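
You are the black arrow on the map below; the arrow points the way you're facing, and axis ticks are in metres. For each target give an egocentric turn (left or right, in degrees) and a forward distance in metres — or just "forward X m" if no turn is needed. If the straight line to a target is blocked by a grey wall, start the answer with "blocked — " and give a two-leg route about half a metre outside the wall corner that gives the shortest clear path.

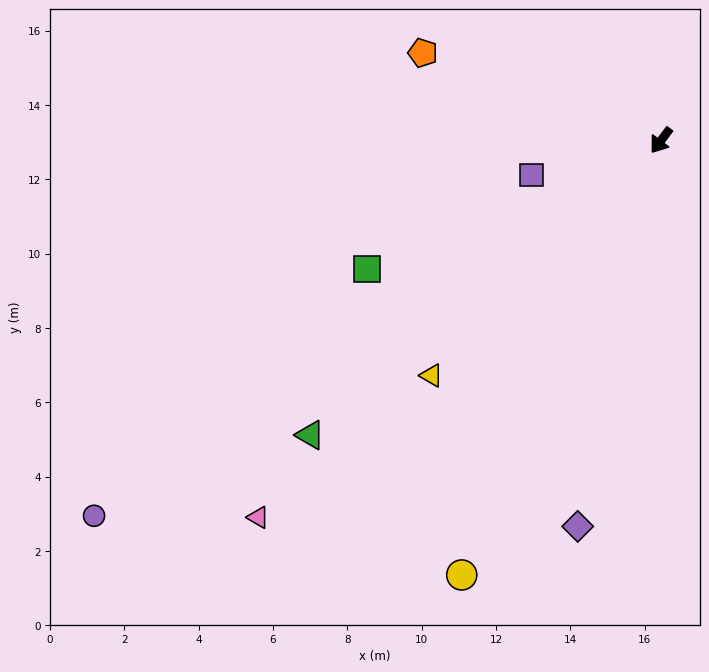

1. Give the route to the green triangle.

turn right 13°, forward 12.3 m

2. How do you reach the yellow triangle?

turn right 7°, forward 8.8 m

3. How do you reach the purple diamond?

turn left 25°, forward 10.6 m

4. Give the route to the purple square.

turn right 38°, forward 3.6 m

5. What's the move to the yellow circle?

turn left 12°, forward 12.9 m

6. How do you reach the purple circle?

turn right 20°, forward 18.3 m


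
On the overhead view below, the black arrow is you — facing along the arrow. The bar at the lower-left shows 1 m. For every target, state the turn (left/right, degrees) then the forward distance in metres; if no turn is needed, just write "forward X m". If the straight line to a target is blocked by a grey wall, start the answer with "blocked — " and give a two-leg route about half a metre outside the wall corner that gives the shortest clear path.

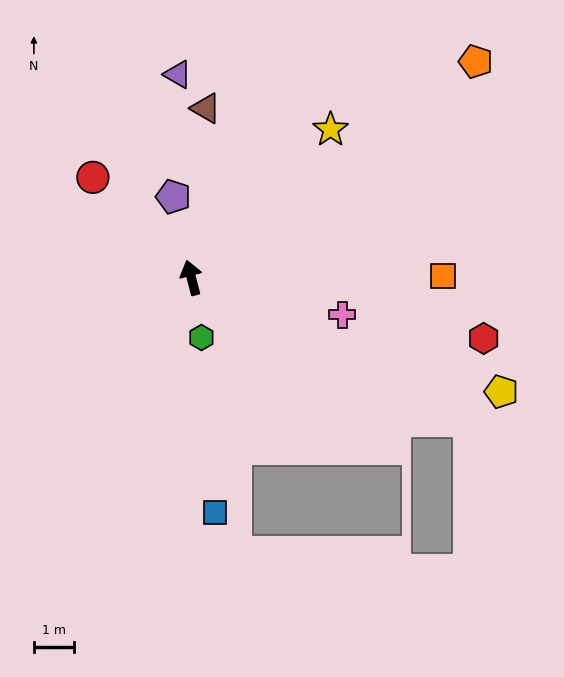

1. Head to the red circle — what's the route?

turn left 30°, forward 3.5 m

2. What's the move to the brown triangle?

turn right 19°, forward 4.3 m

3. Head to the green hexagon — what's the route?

turn left 175°, forward 1.5 m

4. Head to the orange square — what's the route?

turn right 104°, forward 6.3 m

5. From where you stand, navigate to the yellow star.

turn right 58°, forward 5.1 m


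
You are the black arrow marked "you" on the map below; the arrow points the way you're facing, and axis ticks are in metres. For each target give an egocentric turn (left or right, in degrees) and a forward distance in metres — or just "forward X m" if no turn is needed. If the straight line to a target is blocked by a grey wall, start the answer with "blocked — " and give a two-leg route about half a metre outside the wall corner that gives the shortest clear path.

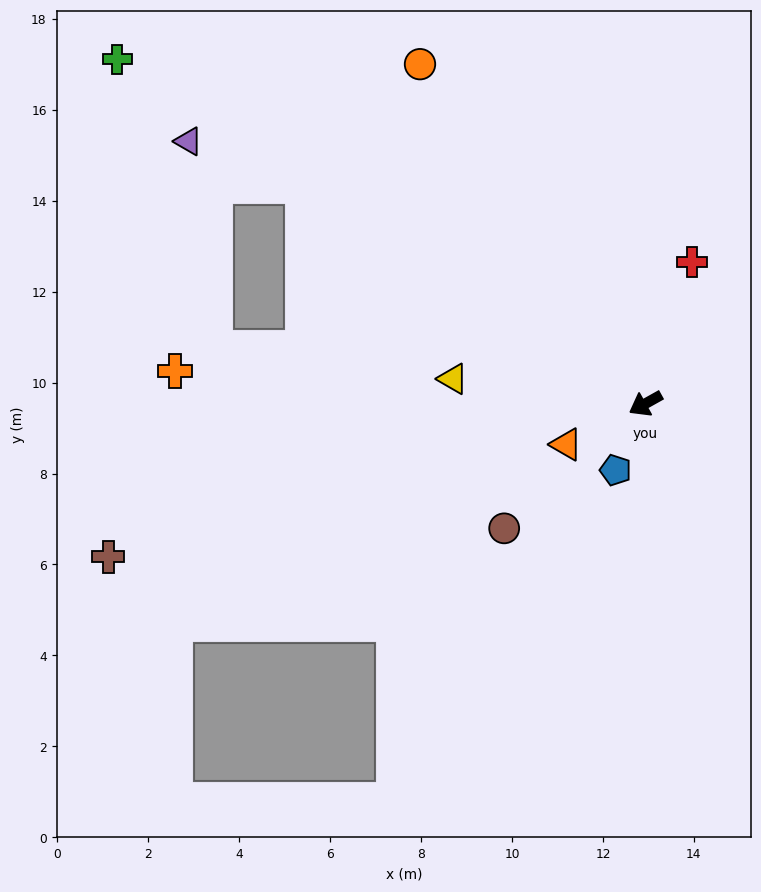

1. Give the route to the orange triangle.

forward 2.0 m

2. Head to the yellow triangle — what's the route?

turn right 36°, forward 4.3 m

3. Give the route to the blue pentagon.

turn left 37°, forward 1.6 m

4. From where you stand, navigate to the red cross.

turn right 137°, forward 3.3 m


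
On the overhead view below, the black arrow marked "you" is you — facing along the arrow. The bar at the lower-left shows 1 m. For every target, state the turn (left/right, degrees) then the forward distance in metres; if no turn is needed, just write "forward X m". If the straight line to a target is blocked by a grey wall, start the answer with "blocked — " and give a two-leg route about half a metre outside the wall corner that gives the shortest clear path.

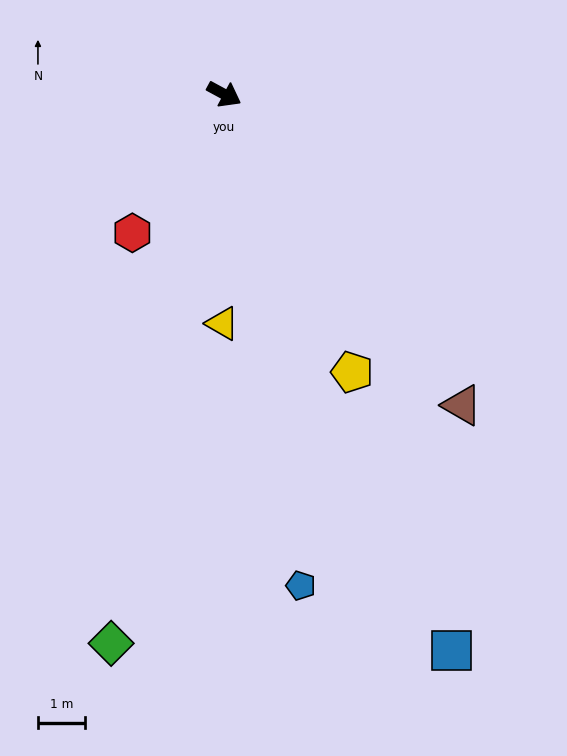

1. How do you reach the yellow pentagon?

turn right 37°, forward 6.5 m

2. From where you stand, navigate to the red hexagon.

turn right 95°, forward 3.5 m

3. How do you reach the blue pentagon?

turn right 53°, forward 10.6 m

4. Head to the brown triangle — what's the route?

turn right 24°, forward 8.3 m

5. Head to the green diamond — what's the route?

turn right 73°, forward 11.9 m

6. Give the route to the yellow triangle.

turn right 62°, forward 4.9 m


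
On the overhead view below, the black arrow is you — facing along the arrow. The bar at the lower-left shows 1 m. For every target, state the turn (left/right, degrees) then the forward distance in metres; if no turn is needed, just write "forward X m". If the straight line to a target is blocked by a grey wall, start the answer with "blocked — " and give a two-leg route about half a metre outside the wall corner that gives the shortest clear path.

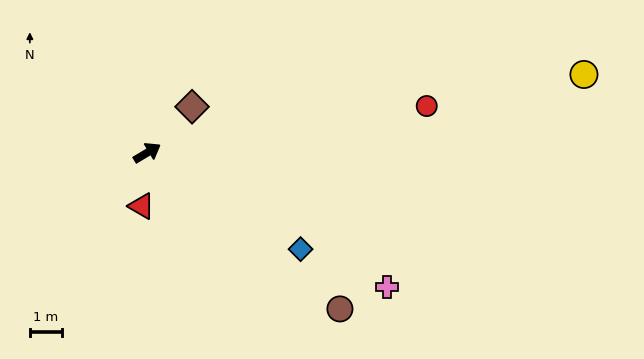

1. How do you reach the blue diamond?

turn right 63°, forward 5.6 m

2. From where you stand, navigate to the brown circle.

turn right 70°, forward 7.7 m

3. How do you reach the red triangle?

turn right 127°, forward 1.7 m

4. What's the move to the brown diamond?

turn left 15°, forward 2.0 m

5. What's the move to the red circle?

turn right 21°, forward 8.8 m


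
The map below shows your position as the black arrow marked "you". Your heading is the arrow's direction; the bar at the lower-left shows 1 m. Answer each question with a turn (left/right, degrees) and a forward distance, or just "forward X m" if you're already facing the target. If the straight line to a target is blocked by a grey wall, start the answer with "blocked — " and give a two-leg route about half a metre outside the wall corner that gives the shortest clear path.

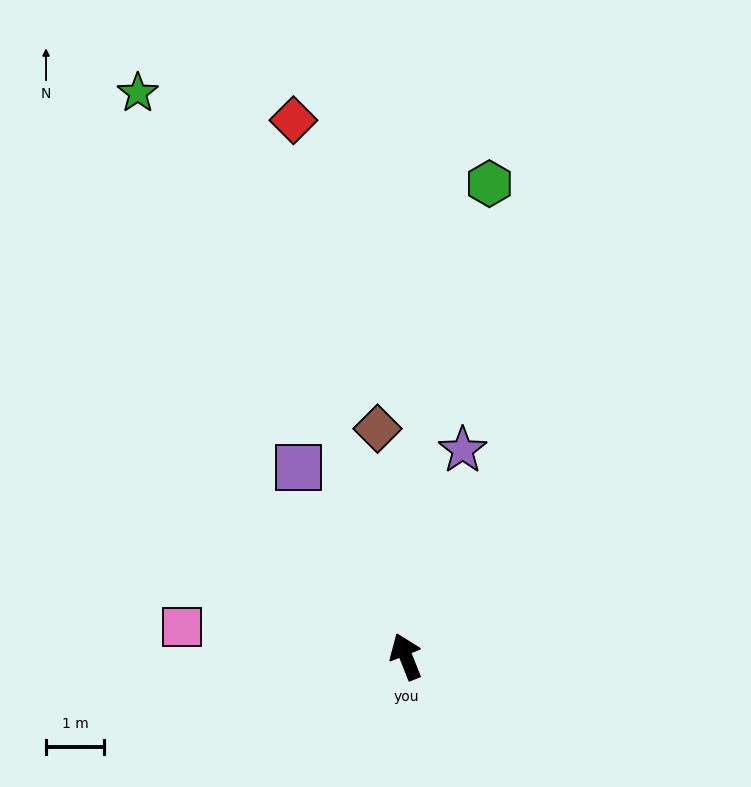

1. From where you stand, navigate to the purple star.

turn right 37°, forward 3.7 m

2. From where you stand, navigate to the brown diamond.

turn right 15°, forward 3.9 m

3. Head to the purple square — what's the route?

turn left 8°, forward 3.7 m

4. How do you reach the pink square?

turn left 61°, forward 3.9 m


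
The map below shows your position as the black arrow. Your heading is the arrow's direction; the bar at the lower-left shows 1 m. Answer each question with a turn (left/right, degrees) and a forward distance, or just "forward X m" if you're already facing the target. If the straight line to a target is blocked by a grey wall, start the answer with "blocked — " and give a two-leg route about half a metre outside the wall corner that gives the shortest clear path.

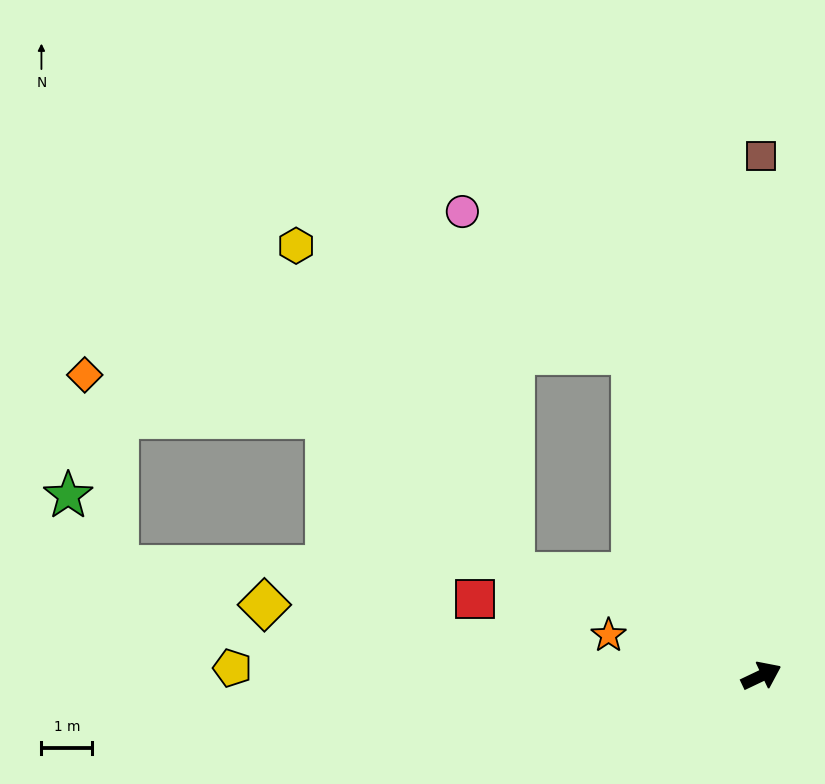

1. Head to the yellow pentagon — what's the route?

turn left 154°, forward 10.4 m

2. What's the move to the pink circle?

blocked — turn left 86°, forward 6.8 m, then turn left 29°, forward 4.4 m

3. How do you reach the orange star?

turn left 140°, forward 3.1 m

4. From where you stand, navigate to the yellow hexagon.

blocked — turn left 86°, forward 6.8 m, then turn left 51°, forward 7.0 m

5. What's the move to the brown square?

turn left 65°, forward 10.2 m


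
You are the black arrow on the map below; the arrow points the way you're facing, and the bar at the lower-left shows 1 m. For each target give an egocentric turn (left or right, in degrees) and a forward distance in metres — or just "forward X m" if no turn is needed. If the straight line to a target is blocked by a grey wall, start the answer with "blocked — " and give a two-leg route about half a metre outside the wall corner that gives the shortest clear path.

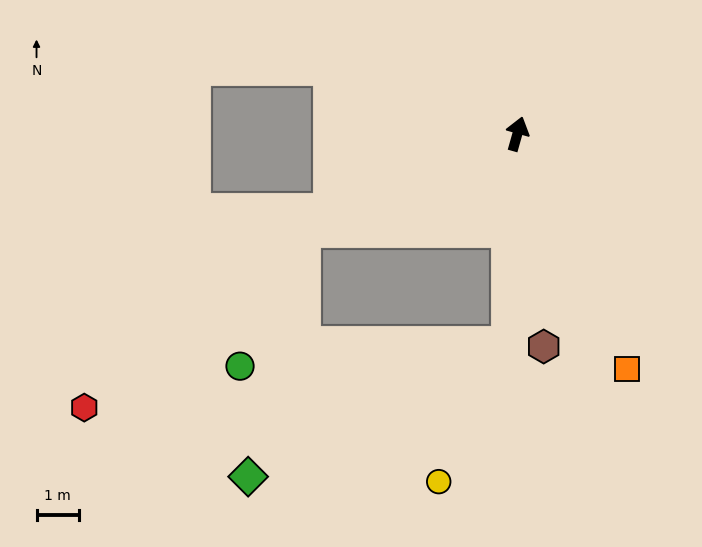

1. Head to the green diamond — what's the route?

blocked — turn left 130°, forward 5.6 m, then turn left 53°, forward 6.0 m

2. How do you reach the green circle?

blocked — turn left 130°, forward 5.6 m, then turn left 41°, forward 3.5 m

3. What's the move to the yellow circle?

blocked — turn right 166°, forward 5.0 m, then turn right 25°, forward 3.6 m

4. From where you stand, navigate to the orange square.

turn right 139°, forward 6.1 m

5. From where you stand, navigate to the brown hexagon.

turn right 157°, forward 5.1 m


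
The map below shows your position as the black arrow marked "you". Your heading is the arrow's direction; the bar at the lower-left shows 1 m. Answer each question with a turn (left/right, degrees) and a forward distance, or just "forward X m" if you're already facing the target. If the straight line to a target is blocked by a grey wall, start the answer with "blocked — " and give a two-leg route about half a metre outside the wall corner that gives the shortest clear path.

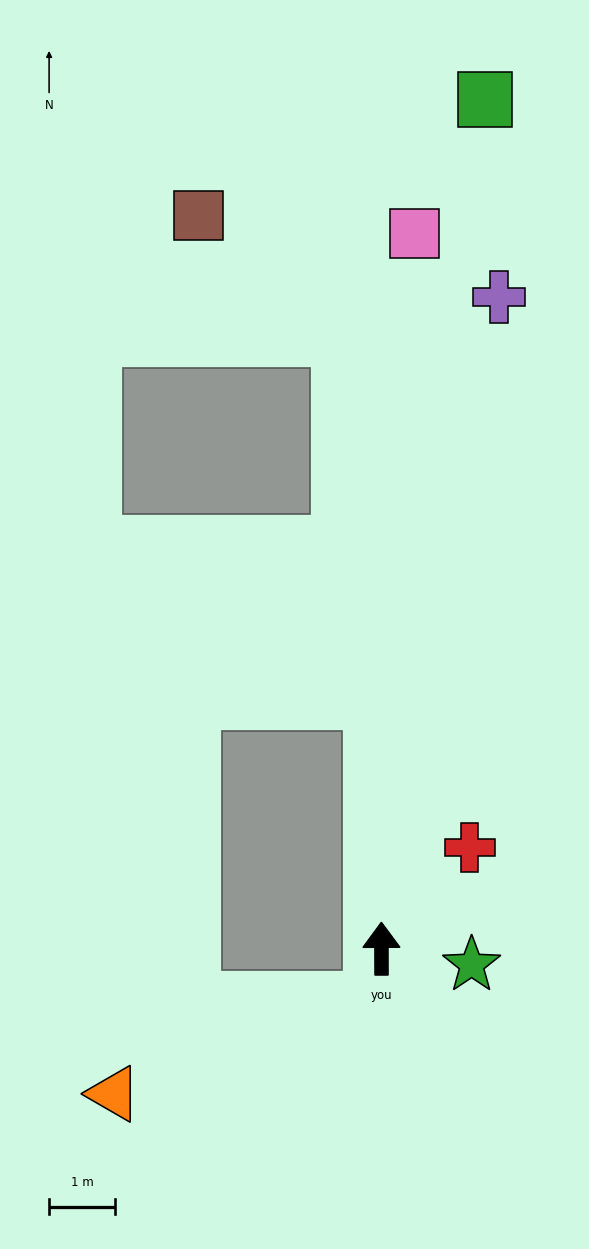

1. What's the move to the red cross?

turn right 41°, forward 2.0 m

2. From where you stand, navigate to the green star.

turn right 100°, forward 1.4 m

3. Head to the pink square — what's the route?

turn right 3°, forward 10.8 m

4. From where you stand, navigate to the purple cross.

turn right 10°, forward 10.0 m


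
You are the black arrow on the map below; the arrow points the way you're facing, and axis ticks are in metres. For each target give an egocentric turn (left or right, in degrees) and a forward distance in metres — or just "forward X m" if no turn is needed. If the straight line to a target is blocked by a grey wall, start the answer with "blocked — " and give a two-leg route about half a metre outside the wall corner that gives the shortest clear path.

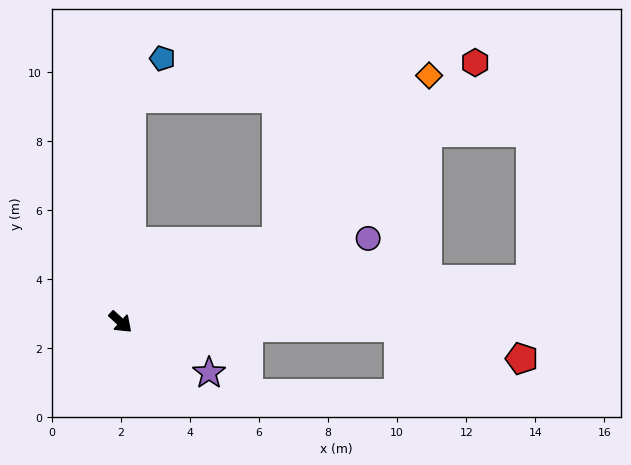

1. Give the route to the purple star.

turn left 13°, forward 3.0 m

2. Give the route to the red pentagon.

blocked — turn left 41°, forward 8.1 m, then turn right 13°, forward 3.7 m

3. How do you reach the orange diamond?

blocked — turn left 70°, forward 5.1 m, then turn left 20°, forward 6.5 m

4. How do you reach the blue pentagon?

blocked — turn left 130°, forward 6.5 m, then turn right 35°, forward 1.5 m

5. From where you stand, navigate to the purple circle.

turn left 61°, forward 7.6 m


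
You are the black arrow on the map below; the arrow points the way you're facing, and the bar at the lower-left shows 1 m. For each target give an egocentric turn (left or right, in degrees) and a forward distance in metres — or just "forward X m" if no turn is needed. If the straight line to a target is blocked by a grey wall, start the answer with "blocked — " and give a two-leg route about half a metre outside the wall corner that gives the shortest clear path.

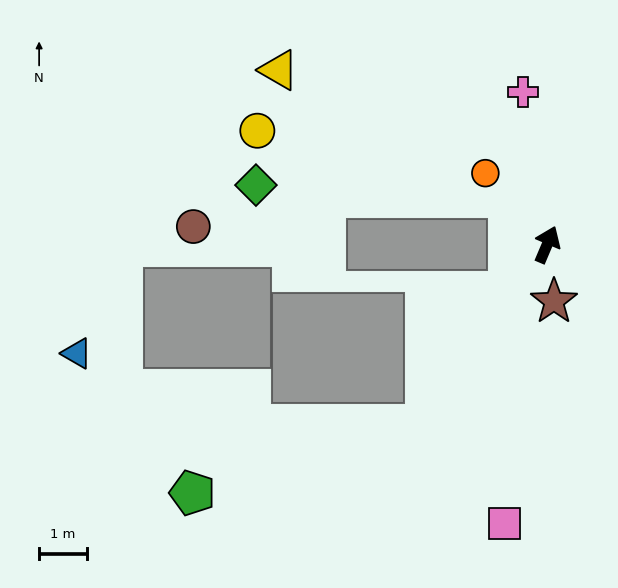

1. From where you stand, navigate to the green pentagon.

blocked — turn left 169°, forward 4.6 m, then turn right 40°, forward 5.1 m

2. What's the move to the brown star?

turn right 150°, forward 1.2 m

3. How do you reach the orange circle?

turn left 64°, forward 2.0 m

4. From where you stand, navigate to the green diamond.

blocked — turn left 63°, forward 1.3 m, then turn left 47°, forward 5.3 m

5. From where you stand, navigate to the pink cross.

turn left 32°, forward 3.2 m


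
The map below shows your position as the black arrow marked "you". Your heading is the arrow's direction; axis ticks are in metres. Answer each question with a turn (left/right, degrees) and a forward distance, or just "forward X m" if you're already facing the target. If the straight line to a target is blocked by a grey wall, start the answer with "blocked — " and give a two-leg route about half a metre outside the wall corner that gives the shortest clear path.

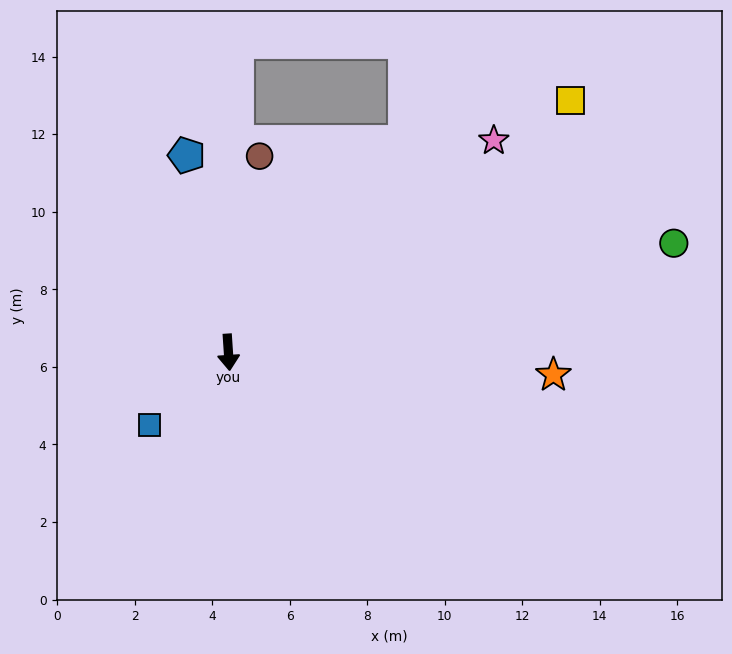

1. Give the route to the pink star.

turn left 125°, forward 8.8 m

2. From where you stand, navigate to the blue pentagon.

turn right 172°, forward 5.2 m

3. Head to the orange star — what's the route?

turn left 82°, forward 8.4 m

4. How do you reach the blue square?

turn right 51°, forward 2.8 m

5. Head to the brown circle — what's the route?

turn left 167°, forward 5.1 m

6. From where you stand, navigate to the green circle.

turn left 100°, forward 11.8 m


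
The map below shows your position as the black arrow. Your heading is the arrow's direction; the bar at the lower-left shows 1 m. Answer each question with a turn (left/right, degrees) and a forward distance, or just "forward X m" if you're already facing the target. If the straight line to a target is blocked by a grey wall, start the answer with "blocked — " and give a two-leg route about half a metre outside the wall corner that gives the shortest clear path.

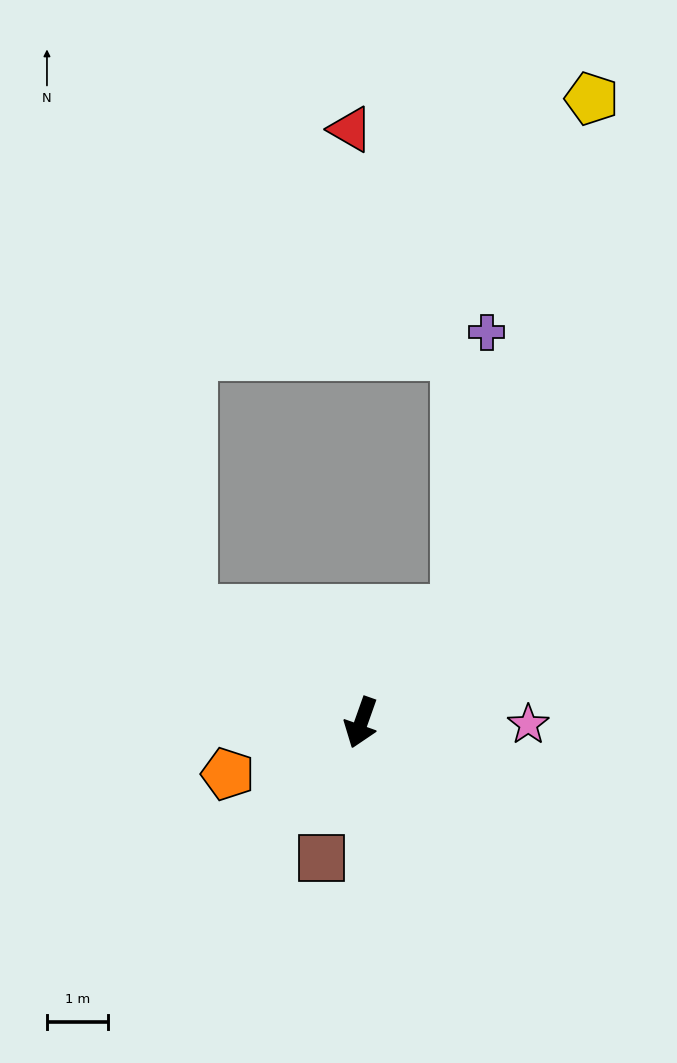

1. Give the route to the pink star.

turn left 109°, forward 2.7 m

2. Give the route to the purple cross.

blocked — turn left 159°, forward 2.4 m, then turn left 34°, forward 4.6 m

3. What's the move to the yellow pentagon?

blocked — turn left 159°, forward 2.4 m, then turn left 26°, forward 8.7 m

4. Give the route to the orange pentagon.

turn right 49°, forward 2.3 m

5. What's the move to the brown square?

turn left 3°, forward 2.3 m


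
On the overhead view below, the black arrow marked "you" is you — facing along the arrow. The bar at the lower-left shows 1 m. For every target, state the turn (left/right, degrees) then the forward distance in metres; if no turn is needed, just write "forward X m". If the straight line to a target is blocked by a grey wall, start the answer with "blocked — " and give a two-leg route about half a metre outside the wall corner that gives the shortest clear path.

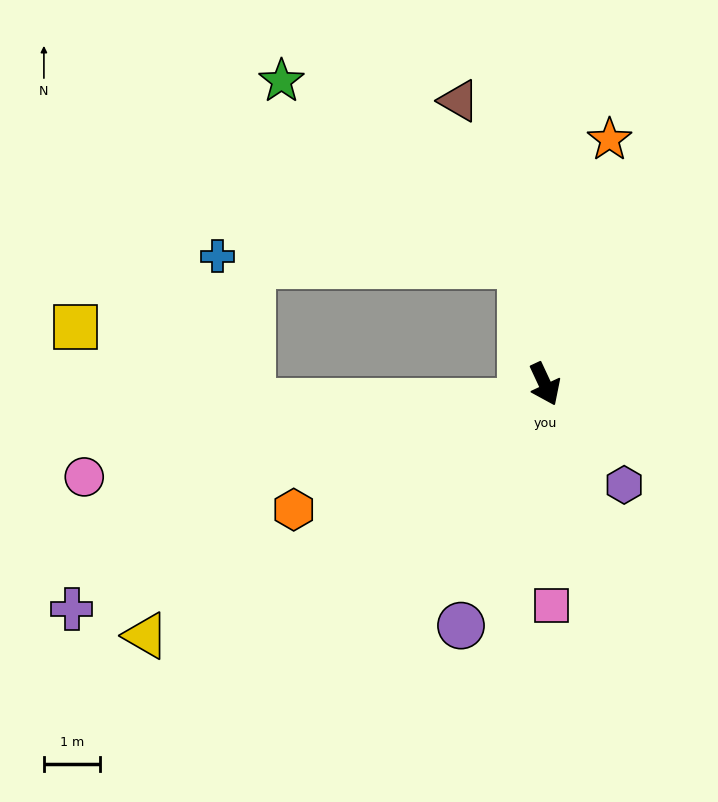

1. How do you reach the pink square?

turn right 23°, forward 3.9 m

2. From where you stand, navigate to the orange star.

turn left 140°, forward 4.5 m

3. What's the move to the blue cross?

blocked — turn left 166°, forward 2.2 m, then turn left 77°, forward 5.4 m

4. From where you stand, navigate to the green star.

blocked — turn left 166°, forward 2.2 m, then turn left 42°, forward 5.4 m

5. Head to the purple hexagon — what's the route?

turn left 13°, forward 2.3 m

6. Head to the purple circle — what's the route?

turn right 44°, forward 4.5 m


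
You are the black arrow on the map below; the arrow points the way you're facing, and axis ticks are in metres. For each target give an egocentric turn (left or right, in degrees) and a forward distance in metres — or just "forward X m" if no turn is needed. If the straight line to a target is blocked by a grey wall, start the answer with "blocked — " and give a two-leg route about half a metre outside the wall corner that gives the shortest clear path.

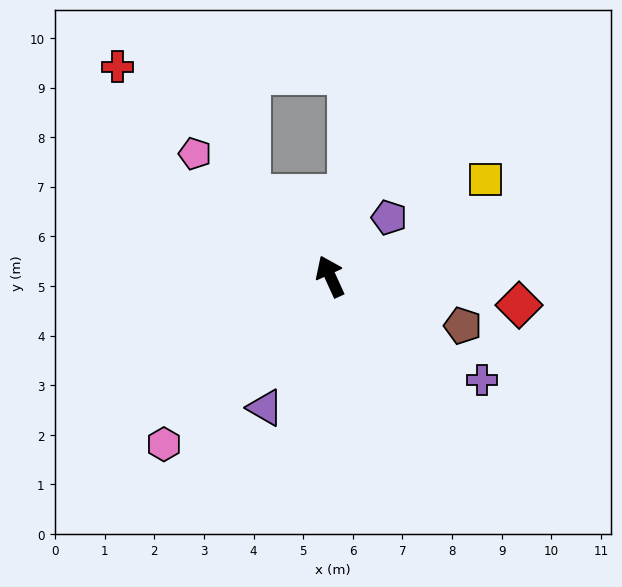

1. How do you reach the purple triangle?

turn left 129°, forward 3.0 m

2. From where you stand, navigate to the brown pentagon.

turn right 135°, forward 2.9 m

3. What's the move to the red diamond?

turn right 123°, forward 3.8 m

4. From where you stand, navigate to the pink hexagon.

turn left 111°, forward 4.8 m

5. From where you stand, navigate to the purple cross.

turn right 149°, forward 3.7 m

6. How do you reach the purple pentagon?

turn right 70°, forward 1.7 m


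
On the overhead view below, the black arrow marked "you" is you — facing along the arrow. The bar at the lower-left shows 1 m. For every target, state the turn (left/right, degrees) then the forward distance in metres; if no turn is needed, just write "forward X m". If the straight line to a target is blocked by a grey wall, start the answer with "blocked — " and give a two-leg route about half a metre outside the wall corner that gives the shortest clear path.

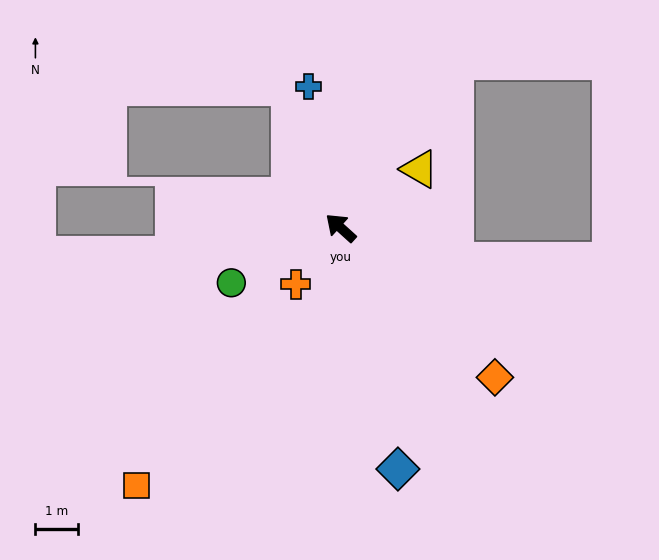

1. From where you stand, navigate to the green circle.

turn left 69°, forward 2.8 m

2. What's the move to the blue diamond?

turn left 145°, forward 5.8 m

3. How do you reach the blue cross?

turn right 35°, forward 3.4 m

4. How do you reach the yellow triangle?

turn right 101°, forward 2.3 m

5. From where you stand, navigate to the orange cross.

turn left 94°, forward 1.7 m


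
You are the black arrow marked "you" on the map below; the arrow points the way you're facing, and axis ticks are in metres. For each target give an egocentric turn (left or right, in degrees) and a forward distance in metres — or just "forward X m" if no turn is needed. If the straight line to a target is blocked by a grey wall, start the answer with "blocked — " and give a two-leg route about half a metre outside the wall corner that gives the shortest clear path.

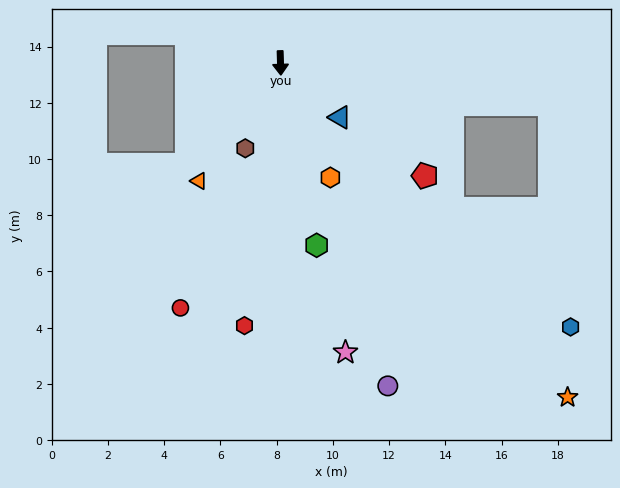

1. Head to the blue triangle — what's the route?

turn left 46°, forward 2.9 m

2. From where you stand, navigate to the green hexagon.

turn left 9°, forward 6.6 m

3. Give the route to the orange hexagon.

turn left 22°, forward 4.4 m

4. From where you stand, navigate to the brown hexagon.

turn right 24°, forward 3.3 m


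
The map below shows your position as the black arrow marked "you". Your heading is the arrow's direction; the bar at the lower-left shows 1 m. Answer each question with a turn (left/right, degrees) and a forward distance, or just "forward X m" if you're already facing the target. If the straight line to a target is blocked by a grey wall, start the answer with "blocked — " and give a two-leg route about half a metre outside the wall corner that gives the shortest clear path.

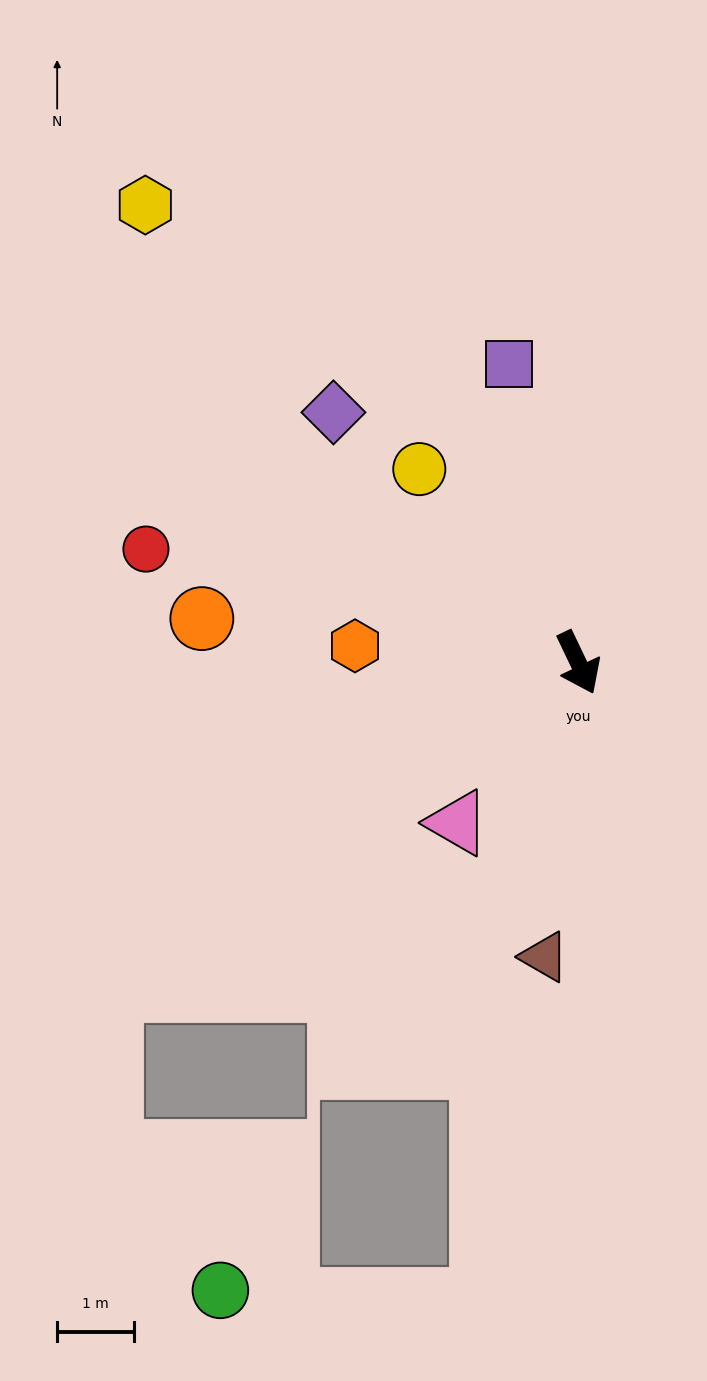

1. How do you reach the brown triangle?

turn right 32°, forward 3.9 m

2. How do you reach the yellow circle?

turn right 166°, forward 3.3 m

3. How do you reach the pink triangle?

turn right 63°, forward 2.6 m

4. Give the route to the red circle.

turn right 130°, forward 5.8 m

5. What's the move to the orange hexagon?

turn right 120°, forward 2.9 m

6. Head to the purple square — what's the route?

turn left 168°, forward 4.0 m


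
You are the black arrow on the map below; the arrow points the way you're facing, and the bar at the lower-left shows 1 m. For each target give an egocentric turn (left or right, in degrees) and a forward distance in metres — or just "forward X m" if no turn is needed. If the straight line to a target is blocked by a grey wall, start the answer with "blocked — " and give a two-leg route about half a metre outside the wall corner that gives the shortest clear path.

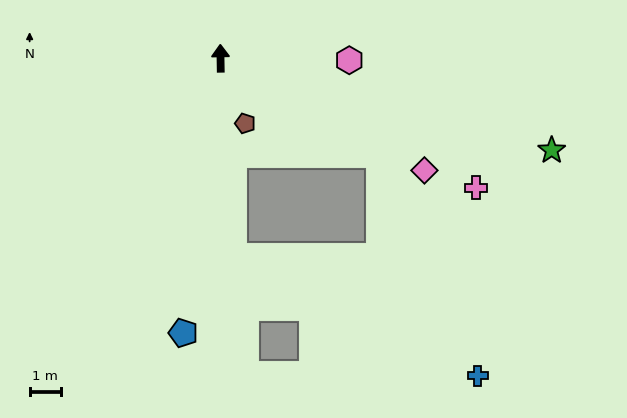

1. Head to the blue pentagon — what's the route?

turn left 171°, forward 8.8 m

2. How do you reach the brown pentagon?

turn right 160°, forward 2.2 m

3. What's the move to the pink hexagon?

turn right 92°, forward 4.1 m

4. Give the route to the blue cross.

blocked — turn right 122°, forward 5.9 m, then turn right 35°, forward 7.7 m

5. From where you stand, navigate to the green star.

turn right 106°, forward 10.9 m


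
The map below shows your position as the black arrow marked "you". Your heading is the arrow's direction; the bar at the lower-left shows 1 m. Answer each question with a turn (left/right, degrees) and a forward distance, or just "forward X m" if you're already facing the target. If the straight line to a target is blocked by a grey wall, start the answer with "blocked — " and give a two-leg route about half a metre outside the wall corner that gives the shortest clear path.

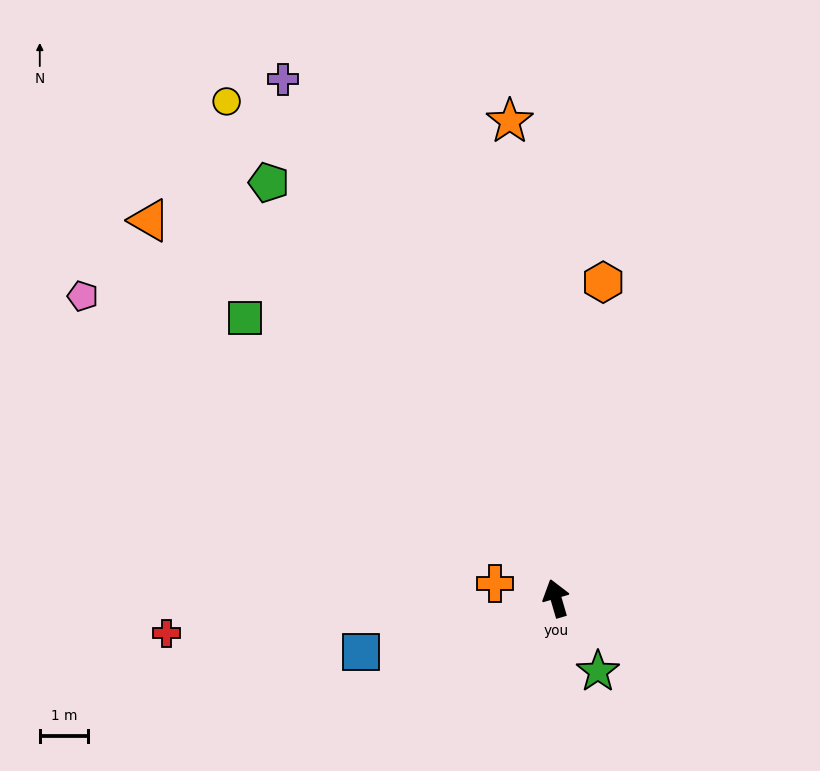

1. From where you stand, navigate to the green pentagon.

turn left 18°, forward 10.5 m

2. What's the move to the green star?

turn right 166°, forward 1.7 m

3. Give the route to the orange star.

turn right 11°, forward 9.9 m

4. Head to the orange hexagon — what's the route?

turn right 25°, forward 6.6 m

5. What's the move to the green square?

turn left 32°, forward 8.7 m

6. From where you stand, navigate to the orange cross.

turn left 60°, forward 1.3 m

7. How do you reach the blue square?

turn left 89°, forward 4.2 m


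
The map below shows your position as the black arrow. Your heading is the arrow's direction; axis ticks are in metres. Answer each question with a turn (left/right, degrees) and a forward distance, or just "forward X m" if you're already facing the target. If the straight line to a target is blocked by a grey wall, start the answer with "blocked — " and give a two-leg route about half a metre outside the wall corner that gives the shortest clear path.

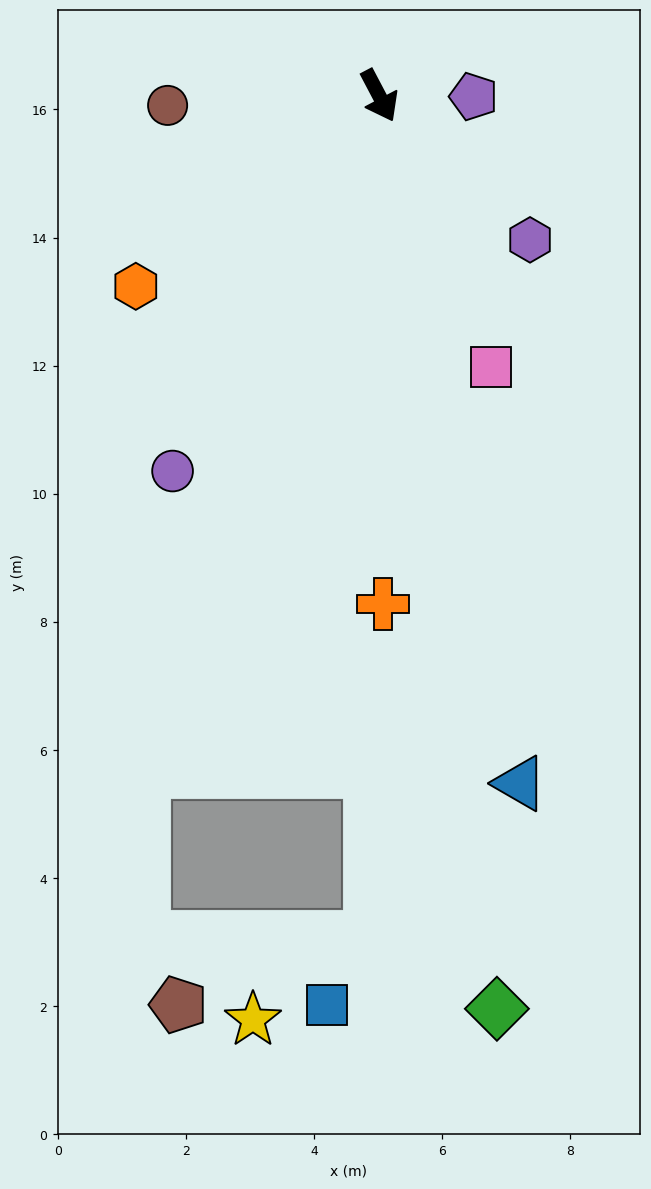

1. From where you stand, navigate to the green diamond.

turn right 20°, forward 14.4 m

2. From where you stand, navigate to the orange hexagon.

turn right 80°, forward 4.8 m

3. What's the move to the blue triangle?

turn right 16°, forward 11.0 m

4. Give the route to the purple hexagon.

turn left 19°, forward 3.3 m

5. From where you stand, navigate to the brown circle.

turn right 115°, forward 3.3 m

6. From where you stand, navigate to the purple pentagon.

turn left 62°, forward 1.5 m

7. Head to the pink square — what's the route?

turn right 5°, forward 4.6 m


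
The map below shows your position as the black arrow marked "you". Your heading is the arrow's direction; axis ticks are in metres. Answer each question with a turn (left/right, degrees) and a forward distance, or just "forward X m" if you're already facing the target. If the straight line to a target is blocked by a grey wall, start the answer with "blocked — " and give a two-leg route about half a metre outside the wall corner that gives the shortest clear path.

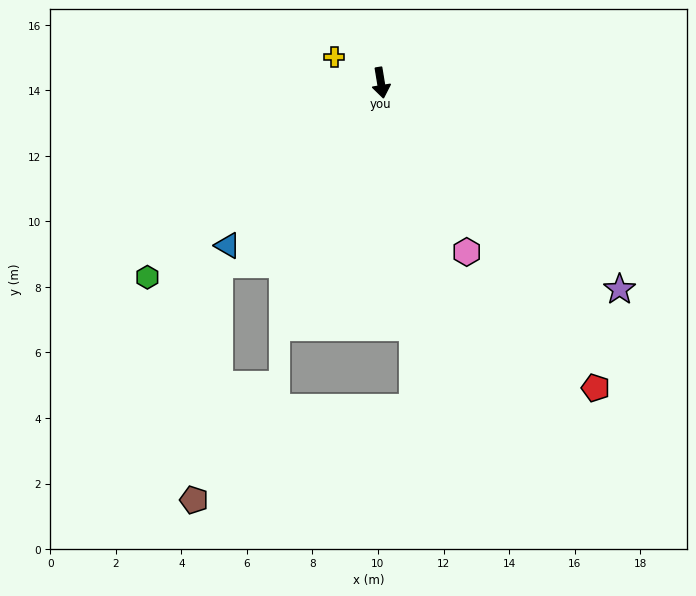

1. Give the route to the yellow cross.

turn right 128°, forward 1.6 m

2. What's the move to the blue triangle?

turn right 53°, forward 6.8 m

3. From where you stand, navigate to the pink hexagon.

turn left 18°, forward 5.8 m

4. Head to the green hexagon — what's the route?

turn right 60°, forward 9.3 m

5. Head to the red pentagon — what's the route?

turn left 26°, forward 11.4 m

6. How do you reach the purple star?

turn left 40°, forward 9.6 m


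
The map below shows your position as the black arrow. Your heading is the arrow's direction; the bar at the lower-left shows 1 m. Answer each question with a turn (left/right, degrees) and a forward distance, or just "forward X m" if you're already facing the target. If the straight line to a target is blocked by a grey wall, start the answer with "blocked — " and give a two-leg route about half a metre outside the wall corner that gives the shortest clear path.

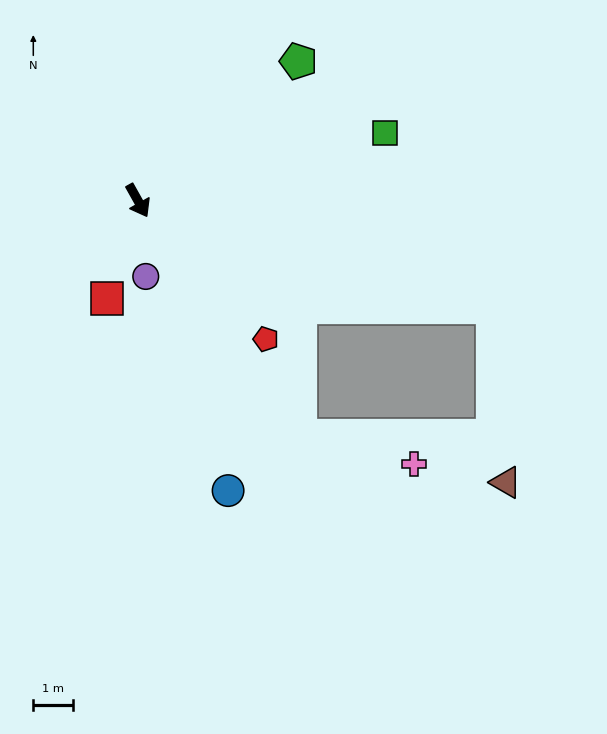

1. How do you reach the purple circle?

turn right 23°, forward 1.9 m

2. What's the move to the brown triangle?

blocked — turn left 44°, forward 9.2 m, then turn right 69°, forward 4.4 m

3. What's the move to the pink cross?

blocked — turn left 5°, forward 7.1 m, then turn left 42°, forward 2.9 m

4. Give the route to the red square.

turn right 47°, forward 2.6 m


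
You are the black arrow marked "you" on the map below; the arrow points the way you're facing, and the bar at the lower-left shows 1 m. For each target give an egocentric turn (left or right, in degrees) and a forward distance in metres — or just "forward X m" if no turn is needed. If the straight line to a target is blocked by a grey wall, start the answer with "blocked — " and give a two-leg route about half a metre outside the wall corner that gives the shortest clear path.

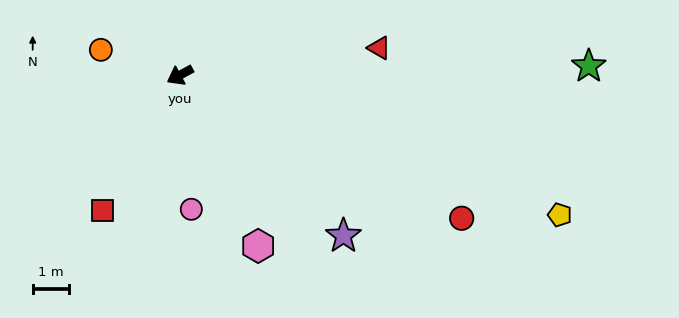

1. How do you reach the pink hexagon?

turn left 86°, forward 5.1 m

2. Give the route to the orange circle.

turn right 46°, forward 2.3 m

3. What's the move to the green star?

turn left 153°, forward 11.1 m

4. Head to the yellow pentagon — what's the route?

turn left 131°, forward 11.0 m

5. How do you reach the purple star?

turn left 107°, forward 6.2 m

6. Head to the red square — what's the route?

turn left 32°, forward 4.2 m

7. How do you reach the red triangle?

turn left 159°, forward 5.5 m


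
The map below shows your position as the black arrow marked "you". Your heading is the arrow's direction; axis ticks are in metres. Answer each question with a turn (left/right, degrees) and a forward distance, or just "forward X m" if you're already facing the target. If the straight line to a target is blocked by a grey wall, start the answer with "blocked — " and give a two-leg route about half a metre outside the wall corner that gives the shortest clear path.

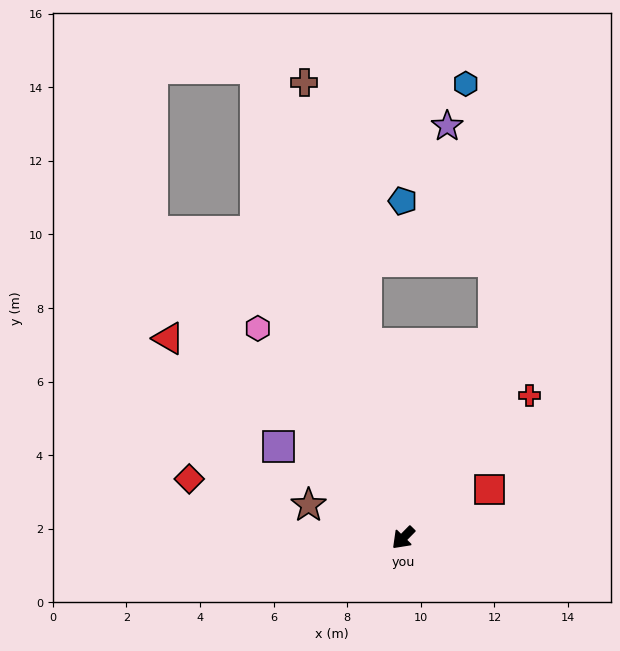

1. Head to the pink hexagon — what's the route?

turn right 101°, forward 6.9 m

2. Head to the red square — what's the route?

turn left 164°, forward 2.7 m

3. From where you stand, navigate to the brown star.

turn right 65°, forward 2.7 m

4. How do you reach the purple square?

turn right 82°, forward 4.2 m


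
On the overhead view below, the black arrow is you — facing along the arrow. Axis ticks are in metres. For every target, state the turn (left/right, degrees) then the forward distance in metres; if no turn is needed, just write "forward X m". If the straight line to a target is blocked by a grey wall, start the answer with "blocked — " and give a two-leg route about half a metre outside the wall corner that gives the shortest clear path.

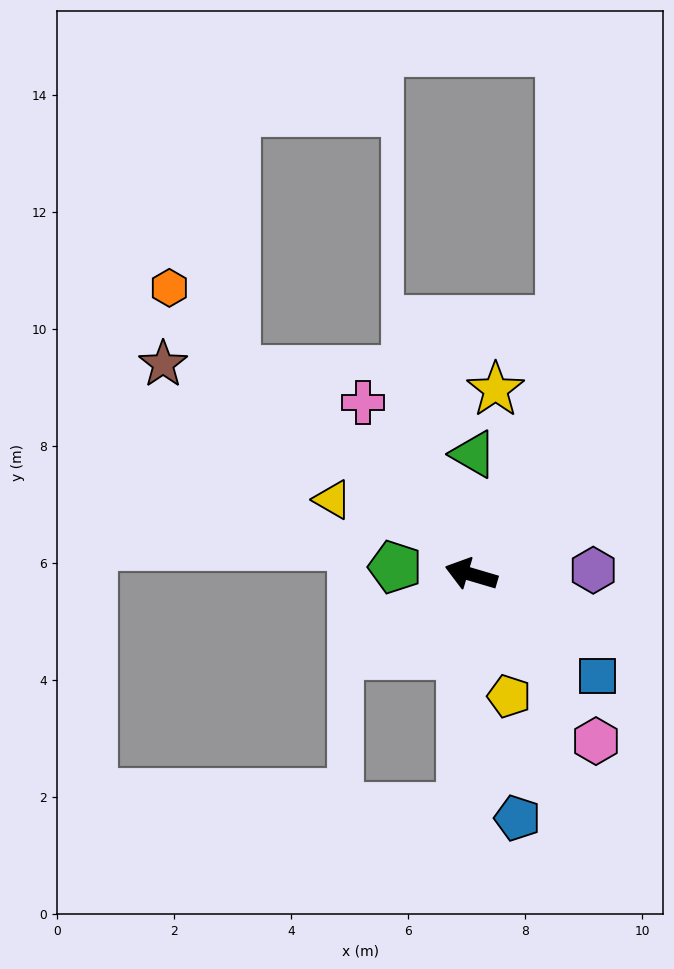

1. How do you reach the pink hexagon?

turn left 143°, forward 3.6 m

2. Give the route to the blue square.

turn left 158°, forward 2.8 m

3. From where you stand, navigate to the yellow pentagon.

turn left 124°, forward 2.2 m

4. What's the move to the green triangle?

turn right 75°, forward 2.1 m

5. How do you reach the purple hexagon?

turn right 162°, forward 2.1 m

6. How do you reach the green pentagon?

turn left 11°, forward 1.3 m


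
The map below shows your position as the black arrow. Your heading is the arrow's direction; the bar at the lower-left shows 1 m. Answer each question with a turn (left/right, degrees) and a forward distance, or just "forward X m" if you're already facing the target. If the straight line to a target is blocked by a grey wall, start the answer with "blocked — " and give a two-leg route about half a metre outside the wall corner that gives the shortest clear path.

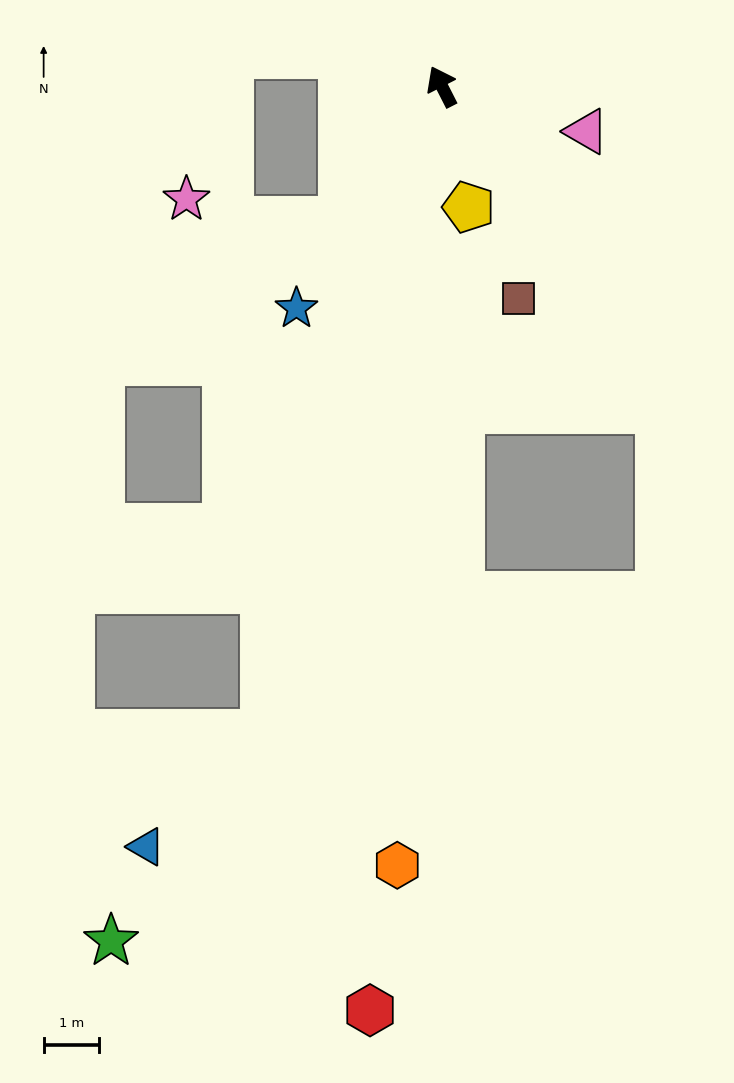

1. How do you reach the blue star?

turn left 120°, forward 4.8 m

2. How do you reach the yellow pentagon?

turn left 165°, forward 2.2 m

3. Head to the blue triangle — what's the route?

blocked — turn left 138°, forward 12.1 m, then turn right 31°, forward 3.0 m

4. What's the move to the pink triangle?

turn right 134°, forward 2.7 m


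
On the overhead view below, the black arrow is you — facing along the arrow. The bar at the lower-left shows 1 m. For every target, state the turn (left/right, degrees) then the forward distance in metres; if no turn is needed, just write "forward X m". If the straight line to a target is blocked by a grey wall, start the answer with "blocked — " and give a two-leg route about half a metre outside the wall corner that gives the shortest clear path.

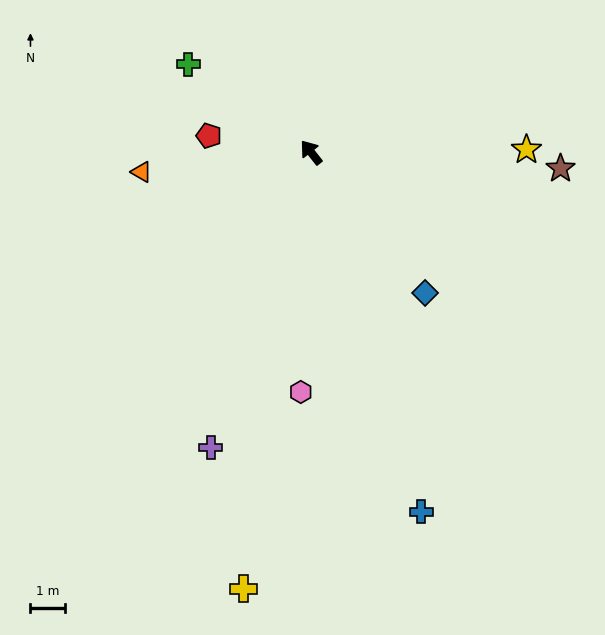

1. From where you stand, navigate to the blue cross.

turn left 159°, forward 10.9 m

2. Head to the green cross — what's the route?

turn left 16°, forward 4.4 m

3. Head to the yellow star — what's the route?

turn right 127°, forward 6.2 m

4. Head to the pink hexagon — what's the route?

turn left 139°, forward 6.9 m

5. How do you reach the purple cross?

turn left 123°, forward 9.0 m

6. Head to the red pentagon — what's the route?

turn left 43°, forward 3.0 m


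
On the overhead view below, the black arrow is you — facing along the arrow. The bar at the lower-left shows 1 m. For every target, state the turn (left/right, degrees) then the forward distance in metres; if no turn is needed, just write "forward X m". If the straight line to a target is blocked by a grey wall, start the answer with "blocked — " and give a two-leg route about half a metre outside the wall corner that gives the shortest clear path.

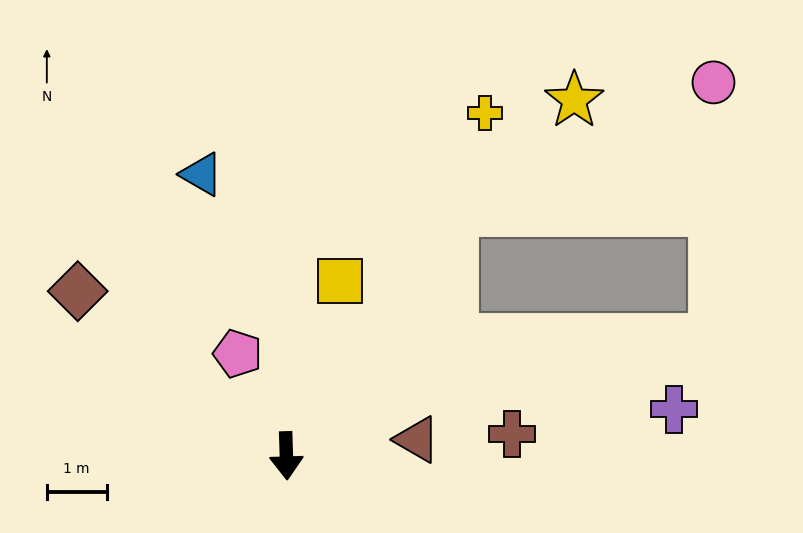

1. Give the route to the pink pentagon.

turn right 156°, forward 1.9 m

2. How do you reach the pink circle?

blocked — turn left 144°, forward 5.0 m, then turn right 29°, forward 4.9 m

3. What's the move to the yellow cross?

turn left 148°, forward 6.6 m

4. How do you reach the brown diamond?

turn right 130°, forward 4.5 m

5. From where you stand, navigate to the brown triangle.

turn left 95°, forward 2.2 m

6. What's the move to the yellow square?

turn left 161°, forward 3.1 m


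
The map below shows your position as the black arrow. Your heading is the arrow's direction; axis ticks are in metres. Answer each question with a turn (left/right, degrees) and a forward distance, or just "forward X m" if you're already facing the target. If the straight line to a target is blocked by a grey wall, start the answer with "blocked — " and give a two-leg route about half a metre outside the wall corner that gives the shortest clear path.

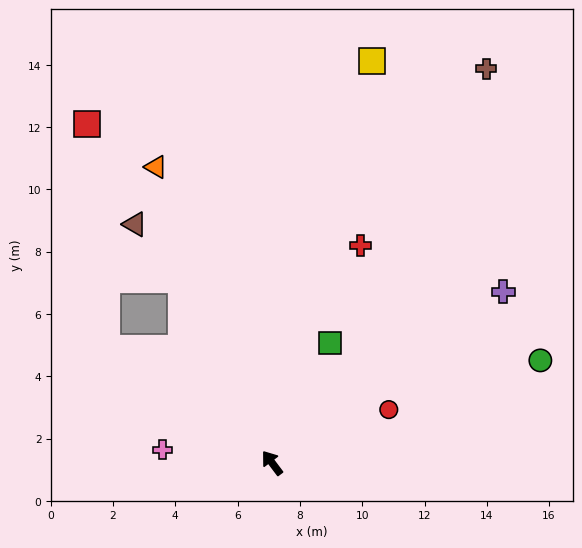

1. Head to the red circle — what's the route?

turn right 102°, forward 4.1 m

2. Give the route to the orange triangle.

turn right 16°, forward 10.2 m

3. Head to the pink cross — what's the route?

turn left 46°, forward 3.5 m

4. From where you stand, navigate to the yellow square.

turn right 51°, forward 13.3 m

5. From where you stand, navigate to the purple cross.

turn right 90°, forward 9.2 m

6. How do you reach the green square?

turn right 63°, forward 4.3 m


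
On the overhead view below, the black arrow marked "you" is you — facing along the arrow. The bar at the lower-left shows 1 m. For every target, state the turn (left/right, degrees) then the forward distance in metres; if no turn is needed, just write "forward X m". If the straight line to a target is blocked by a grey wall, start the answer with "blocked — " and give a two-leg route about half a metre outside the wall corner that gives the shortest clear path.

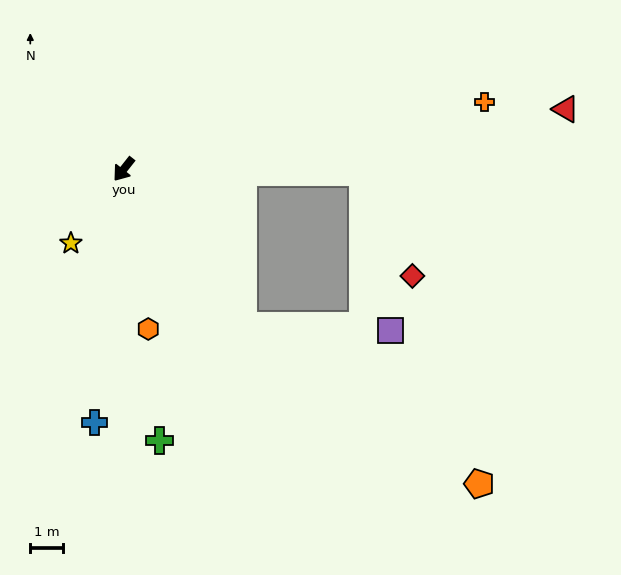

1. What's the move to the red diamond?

blocked — turn left 128°, forward 7.3 m, then turn right 64°, forward 3.5 m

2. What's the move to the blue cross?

turn left 32°, forward 7.8 m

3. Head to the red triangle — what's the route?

turn left 136°, forward 13.6 m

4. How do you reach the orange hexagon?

turn left 47°, forward 4.9 m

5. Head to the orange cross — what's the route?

turn left 139°, forward 11.2 m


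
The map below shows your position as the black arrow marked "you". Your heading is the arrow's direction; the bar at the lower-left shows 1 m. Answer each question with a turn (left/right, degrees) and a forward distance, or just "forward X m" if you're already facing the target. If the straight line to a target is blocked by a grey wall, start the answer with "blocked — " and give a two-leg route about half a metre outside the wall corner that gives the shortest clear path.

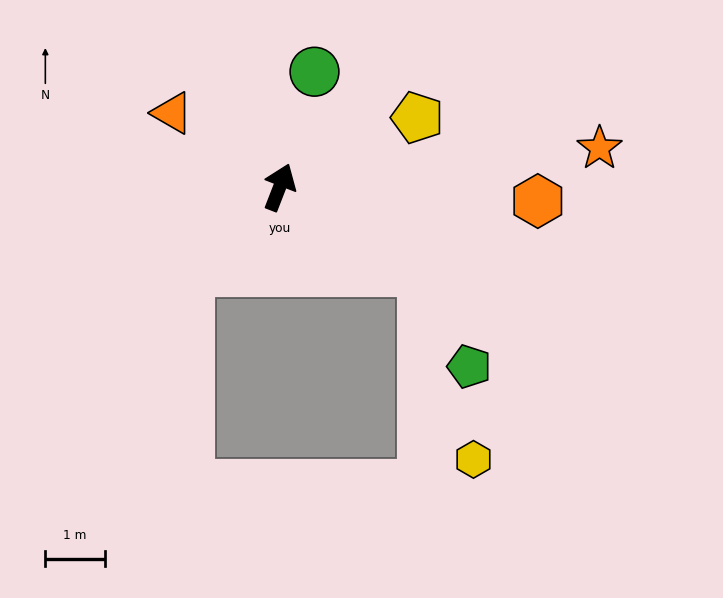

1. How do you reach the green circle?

turn left 4°, forward 2.0 m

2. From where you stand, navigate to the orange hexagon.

turn right 72°, forward 4.4 m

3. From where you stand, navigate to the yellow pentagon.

turn right 42°, forward 2.6 m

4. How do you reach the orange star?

turn right 62°, forward 5.4 m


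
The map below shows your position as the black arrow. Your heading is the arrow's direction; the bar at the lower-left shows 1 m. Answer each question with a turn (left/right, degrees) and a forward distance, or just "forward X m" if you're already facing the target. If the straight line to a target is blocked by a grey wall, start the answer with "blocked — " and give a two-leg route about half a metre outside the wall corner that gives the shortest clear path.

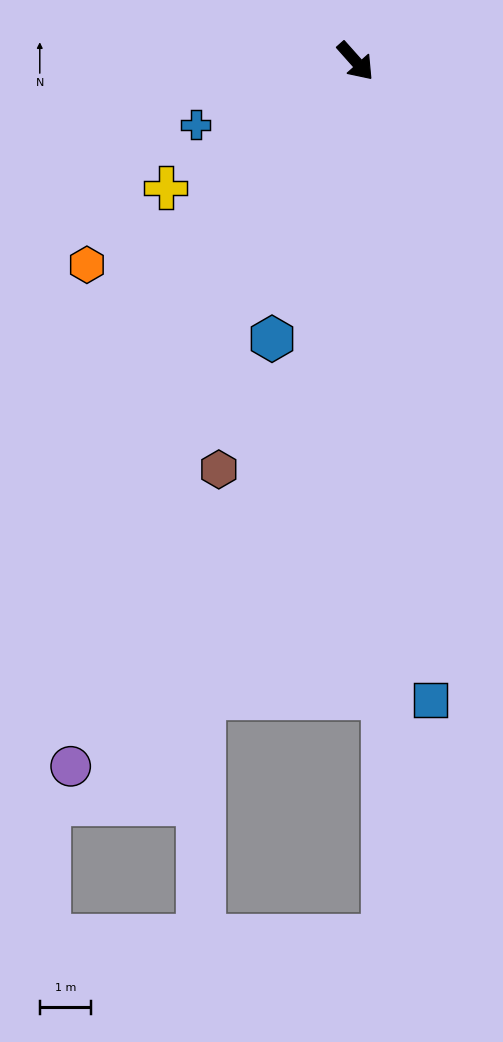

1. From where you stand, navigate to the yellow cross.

turn right 98°, forward 4.4 m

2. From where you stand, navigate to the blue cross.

turn right 110°, forward 3.3 m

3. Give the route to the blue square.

turn right 35°, forward 12.5 m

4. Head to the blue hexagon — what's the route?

turn right 58°, forward 5.6 m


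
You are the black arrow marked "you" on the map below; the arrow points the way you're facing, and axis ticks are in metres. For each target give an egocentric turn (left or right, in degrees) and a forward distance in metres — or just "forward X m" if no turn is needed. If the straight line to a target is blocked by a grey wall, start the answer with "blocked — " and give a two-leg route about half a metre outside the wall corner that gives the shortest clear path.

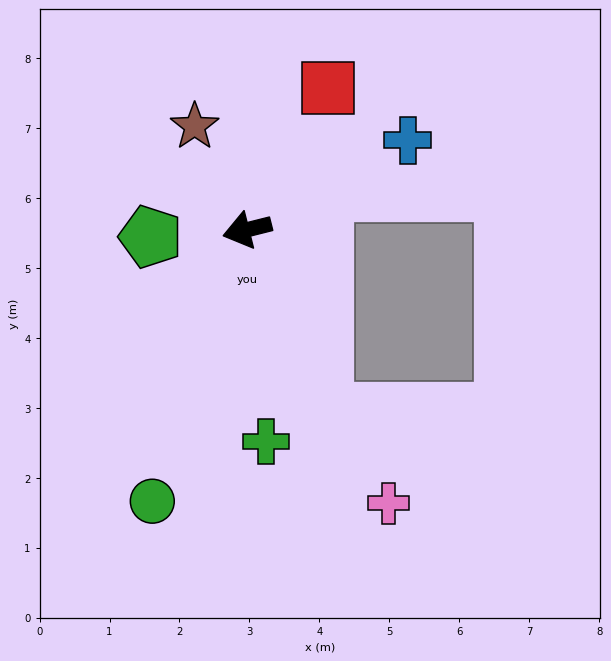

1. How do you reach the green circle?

turn left 57°, forward 4.1 m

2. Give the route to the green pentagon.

turn right 10°, forward 1.4 m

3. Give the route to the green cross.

turn left 81°, forward 3.0 m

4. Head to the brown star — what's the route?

turn right 77°, forward 1.7 m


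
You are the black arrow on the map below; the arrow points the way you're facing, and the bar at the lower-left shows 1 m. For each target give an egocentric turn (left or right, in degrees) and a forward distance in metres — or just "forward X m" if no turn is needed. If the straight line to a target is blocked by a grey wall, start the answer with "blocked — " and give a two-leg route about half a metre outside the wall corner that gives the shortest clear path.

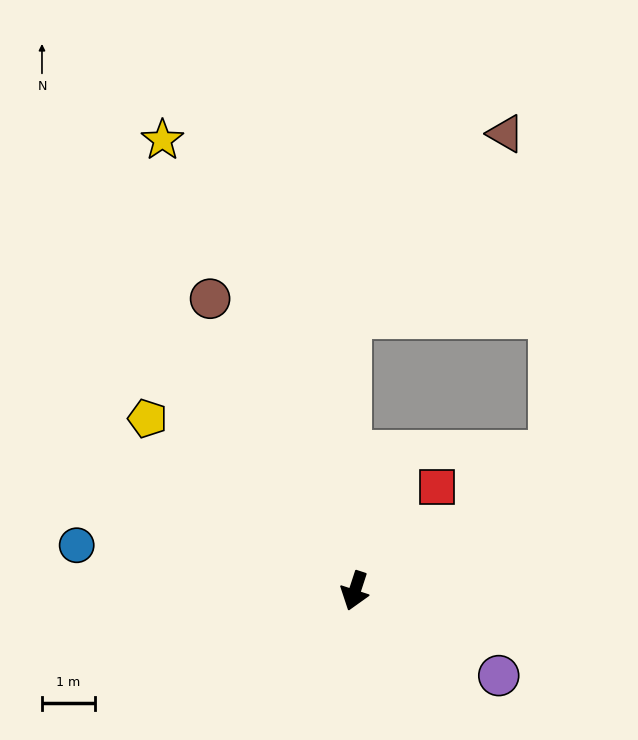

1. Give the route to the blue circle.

turn right 81°, forward 5.3 m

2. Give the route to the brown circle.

turn right 136°, forward 6.1 m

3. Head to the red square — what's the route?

turn left 160°, forward 2.5 m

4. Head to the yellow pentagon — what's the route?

turn right 112°, forward 5.1 m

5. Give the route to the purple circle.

turn left 78°, forward 3.1 m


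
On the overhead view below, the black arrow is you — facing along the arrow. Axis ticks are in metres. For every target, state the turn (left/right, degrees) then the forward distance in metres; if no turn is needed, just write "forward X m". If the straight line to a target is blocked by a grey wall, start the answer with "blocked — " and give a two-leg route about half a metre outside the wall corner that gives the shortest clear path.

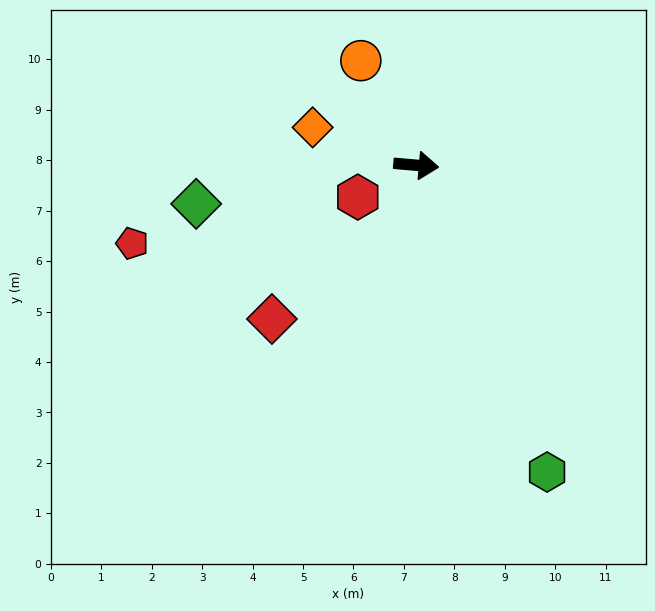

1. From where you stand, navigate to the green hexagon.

turn right 62°, forward 6.6 m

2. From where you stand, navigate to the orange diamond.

turn left 165°, forward 2.2 m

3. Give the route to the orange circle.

turn left 123°, forward 2.3 m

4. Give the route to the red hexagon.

turn right 146°, forward 1.3 m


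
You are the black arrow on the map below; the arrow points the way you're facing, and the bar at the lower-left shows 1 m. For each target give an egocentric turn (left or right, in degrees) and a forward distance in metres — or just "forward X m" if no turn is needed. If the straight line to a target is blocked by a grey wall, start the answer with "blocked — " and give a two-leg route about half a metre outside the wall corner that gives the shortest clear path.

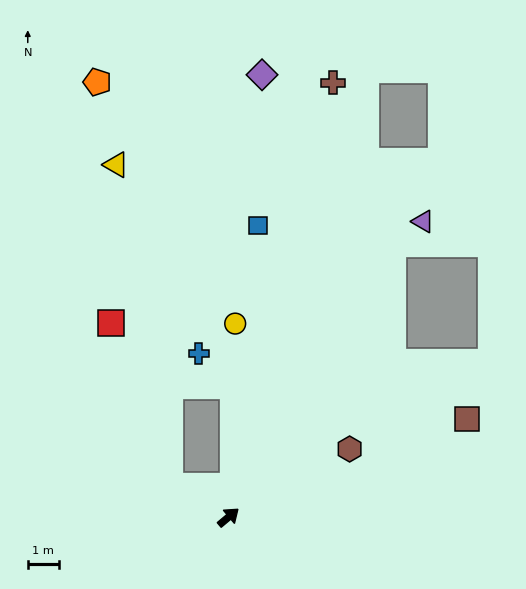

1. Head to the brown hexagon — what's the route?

turn right 11°, forward 4.5 m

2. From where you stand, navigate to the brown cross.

turn left 36°, forward 14.4 m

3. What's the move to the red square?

blocked — turn left 112°, forward 2.1 m, then turn right 42°, forward 5.6 m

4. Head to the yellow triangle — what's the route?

blocked — turn left 112°, forward 2.1 m, then turn right 53°, forward 10.5 m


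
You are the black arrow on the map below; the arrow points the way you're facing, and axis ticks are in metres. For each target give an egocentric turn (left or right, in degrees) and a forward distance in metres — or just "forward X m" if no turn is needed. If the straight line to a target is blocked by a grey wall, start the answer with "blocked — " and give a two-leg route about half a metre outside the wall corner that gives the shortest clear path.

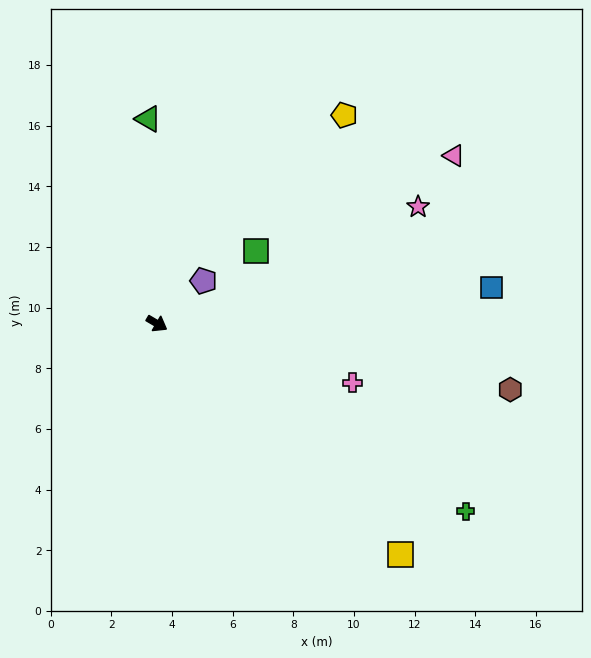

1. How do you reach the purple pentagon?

turn left 73°, forward 2.1 m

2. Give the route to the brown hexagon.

turn left 20°, forward 11.9 m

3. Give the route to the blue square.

turn left 37°, forward 11.1 m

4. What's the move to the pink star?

turn left 54°, forward 9.4 m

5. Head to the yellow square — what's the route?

turn right 13°, forward 11.1 m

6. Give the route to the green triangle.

turn left 123°, forward 6.8 m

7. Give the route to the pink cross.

turn left 14°, forward 6.7 m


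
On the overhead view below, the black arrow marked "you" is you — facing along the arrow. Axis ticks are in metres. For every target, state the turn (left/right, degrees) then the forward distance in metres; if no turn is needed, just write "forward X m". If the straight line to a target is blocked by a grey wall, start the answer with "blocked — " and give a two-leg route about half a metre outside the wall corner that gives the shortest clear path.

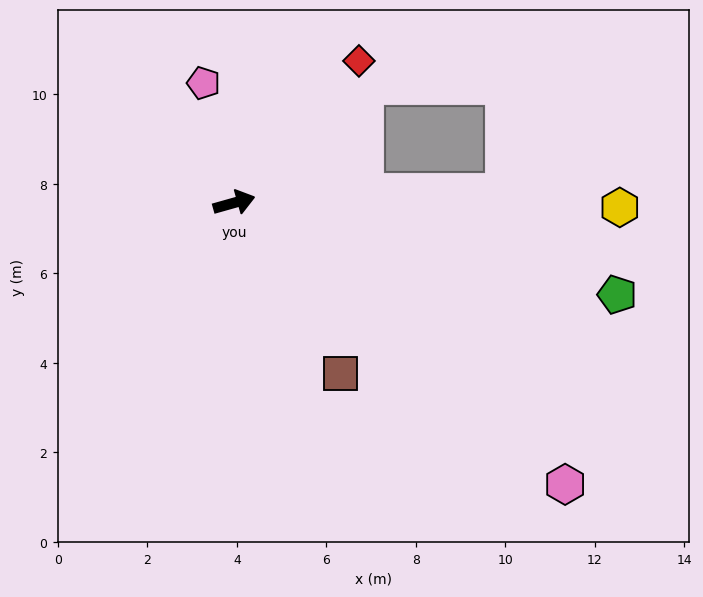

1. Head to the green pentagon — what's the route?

turn right 29°, forward 8.8 m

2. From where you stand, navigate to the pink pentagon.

turn left 89°, forward 2.8 m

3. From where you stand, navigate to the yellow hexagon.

turn right 16°, forward 8.6 m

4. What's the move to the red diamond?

turn left 33°, forward 4.2 m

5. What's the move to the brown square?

turn right 74°, forward 4.5 m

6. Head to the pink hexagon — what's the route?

turn right 56°, forward 9.7 m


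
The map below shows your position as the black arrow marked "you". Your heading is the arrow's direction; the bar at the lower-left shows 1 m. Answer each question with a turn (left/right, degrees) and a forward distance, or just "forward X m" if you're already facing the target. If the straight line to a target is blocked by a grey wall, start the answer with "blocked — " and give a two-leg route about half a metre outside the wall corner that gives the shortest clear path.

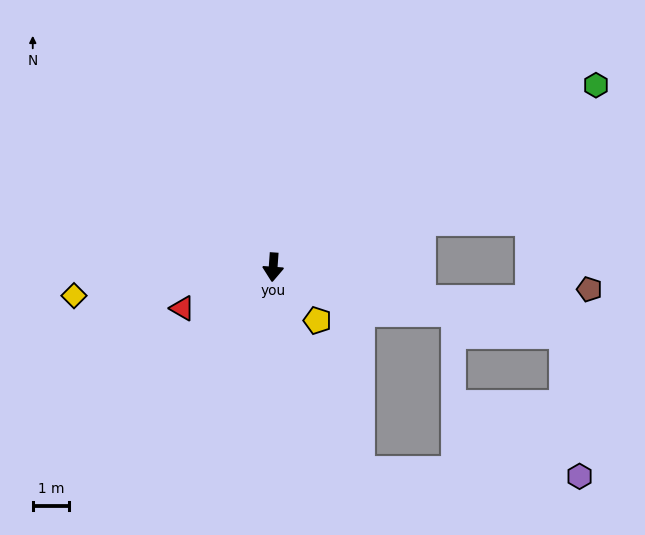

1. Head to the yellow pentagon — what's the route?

turn left 44°, forward 1.9 m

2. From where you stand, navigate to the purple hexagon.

blocked — turn left 27°, forward 6.1 m, then turn left 66°, forward 6.1 m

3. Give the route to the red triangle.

turn right 62°, forward 2.7 m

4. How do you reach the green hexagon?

turn left 123°, forward 10.2 m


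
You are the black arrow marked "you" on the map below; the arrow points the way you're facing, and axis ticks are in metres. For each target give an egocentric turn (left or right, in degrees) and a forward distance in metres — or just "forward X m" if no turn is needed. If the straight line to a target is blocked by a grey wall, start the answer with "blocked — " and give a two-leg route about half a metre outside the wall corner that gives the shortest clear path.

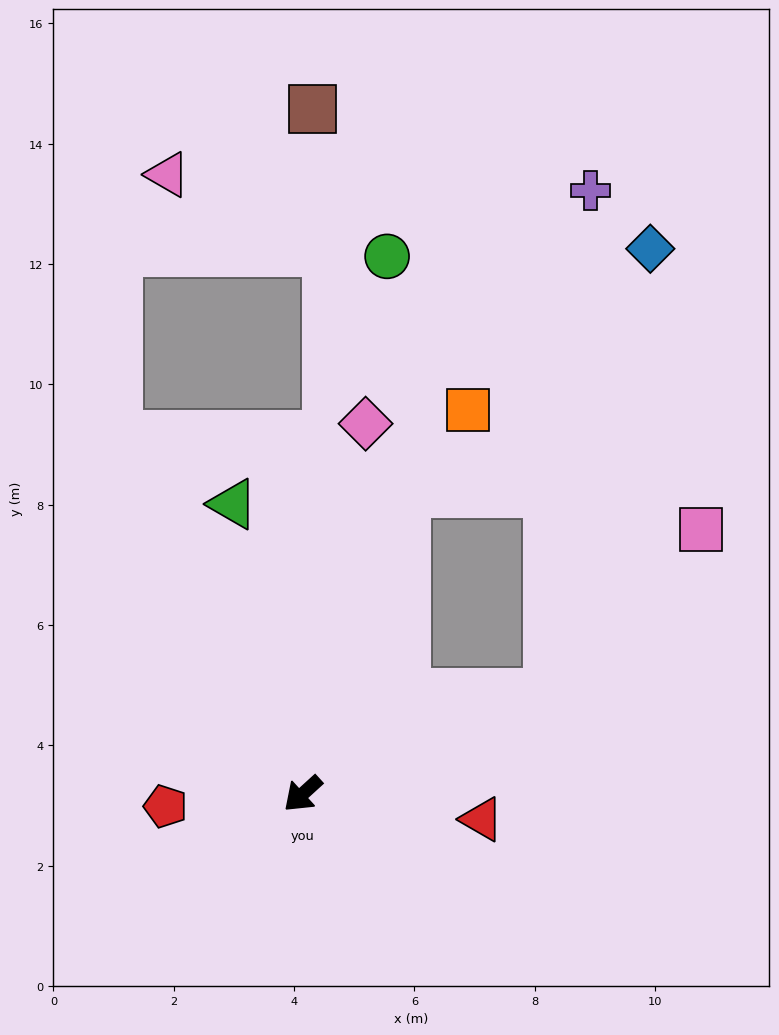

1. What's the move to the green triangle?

turn right 119°, forward 5.0 m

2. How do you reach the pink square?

blocked — turn left 160°, forward 4.4 m, then turn left 25°, forward 3.7 m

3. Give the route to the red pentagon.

turn right 37°, forward 2.3 m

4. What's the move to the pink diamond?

turn right 142°, forward 6.2 m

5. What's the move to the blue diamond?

blocked — turn left 160°, forward 4.4 m, then turn left 55°, forward 7.6 m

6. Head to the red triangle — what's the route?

turn left 130°, forward 3.0 m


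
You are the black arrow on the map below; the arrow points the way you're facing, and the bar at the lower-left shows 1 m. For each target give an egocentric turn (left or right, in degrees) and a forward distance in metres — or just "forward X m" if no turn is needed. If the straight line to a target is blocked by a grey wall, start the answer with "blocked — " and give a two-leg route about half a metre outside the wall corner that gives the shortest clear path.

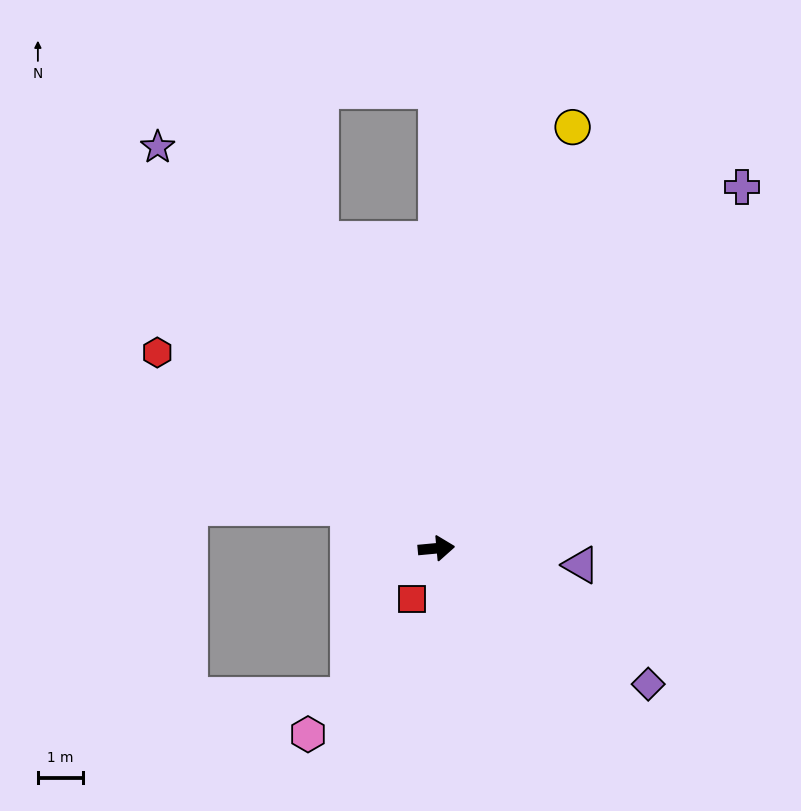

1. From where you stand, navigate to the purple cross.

turn left 44°, forward 10.5 m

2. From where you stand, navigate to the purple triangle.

turn right 12°, forward 3.2 m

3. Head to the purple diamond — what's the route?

turn right 38°, forward 5.6 m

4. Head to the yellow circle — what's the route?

turn left 67°, forward 9.8 m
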